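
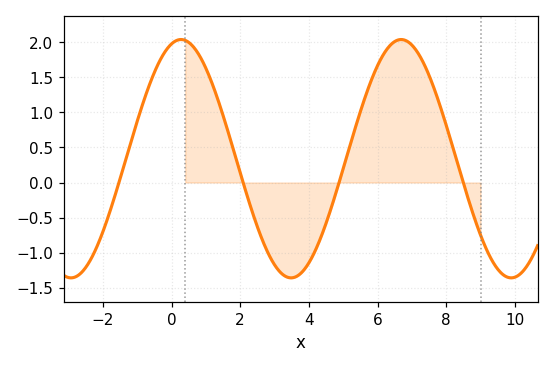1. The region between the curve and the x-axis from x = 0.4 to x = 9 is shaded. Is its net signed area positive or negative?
positive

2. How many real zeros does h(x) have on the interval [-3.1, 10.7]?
4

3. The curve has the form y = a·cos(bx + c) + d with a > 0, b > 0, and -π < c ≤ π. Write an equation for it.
y = 1.7cos(0.98x - 0.272) + 0.34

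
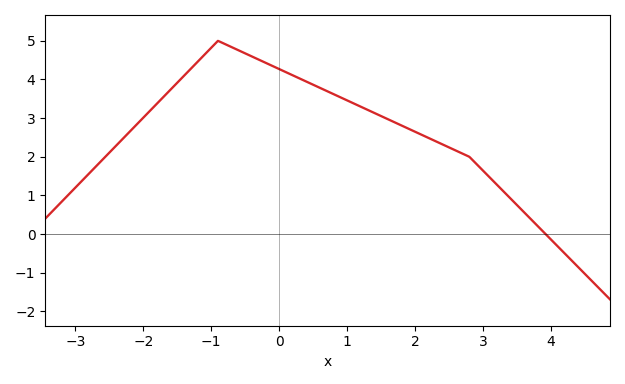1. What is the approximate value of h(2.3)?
2.41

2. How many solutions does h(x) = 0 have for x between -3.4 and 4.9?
1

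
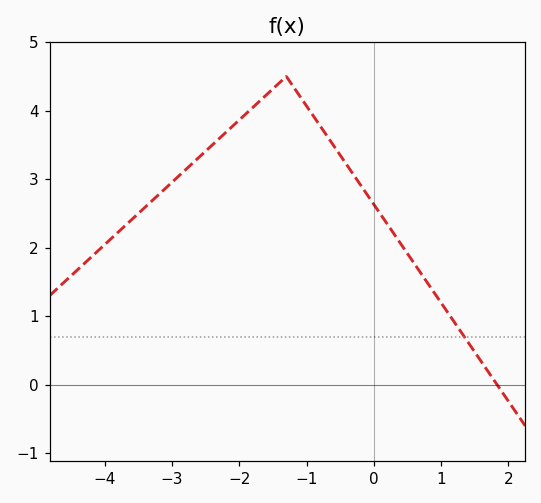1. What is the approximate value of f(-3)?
2.95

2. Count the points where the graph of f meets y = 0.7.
1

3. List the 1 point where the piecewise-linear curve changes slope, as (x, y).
(-1.3, 4.5)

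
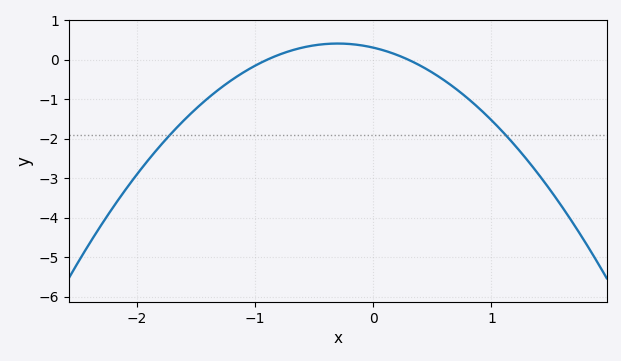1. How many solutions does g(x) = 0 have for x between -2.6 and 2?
2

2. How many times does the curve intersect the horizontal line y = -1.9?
2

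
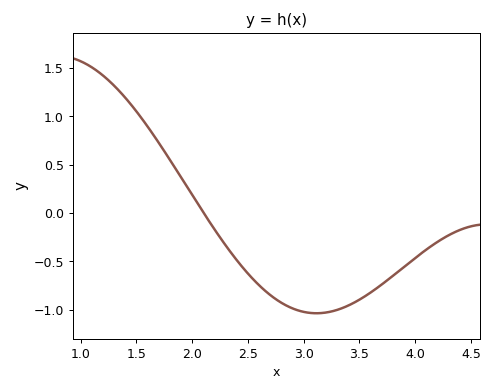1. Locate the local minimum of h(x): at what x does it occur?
3.11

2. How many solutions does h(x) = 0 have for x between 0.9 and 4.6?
1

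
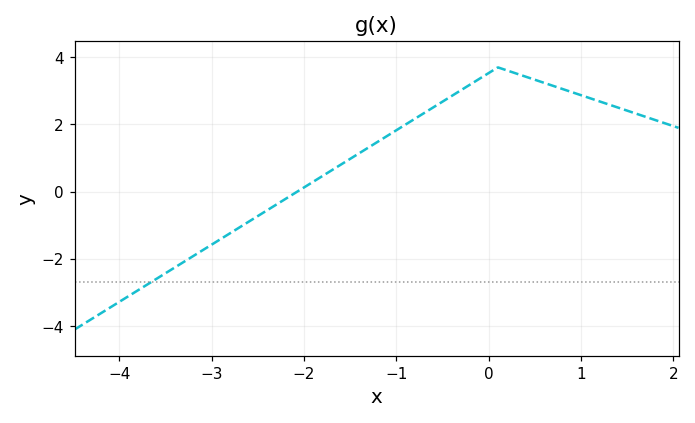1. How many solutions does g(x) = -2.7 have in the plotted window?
1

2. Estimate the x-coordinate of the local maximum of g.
0.101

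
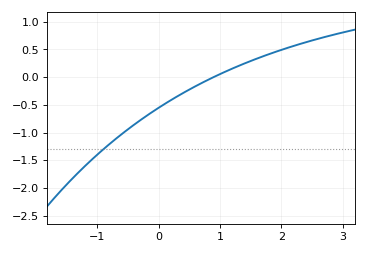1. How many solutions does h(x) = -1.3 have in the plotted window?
1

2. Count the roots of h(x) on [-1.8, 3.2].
1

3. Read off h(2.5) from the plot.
0.663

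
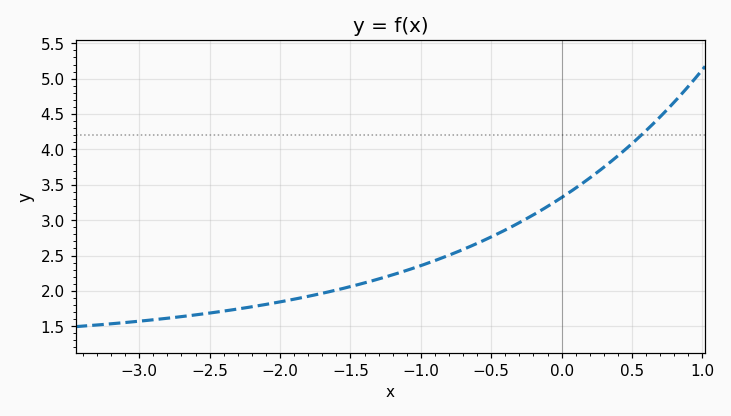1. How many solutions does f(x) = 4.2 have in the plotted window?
1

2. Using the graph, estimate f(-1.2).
2.25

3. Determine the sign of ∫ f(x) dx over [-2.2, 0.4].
positive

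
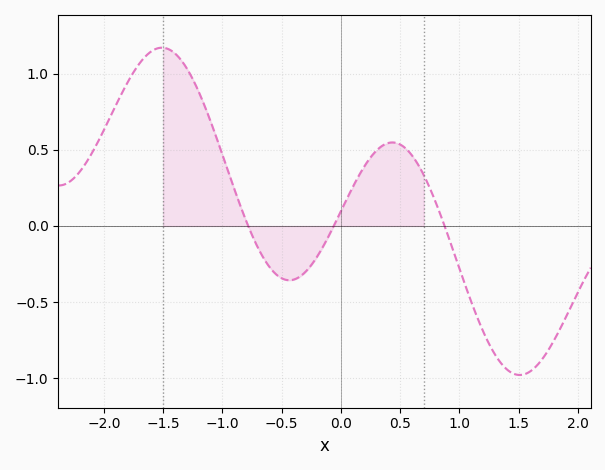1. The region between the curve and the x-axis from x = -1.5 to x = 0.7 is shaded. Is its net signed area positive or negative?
positive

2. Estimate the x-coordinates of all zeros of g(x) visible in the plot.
-0.782, -0.06, 0.876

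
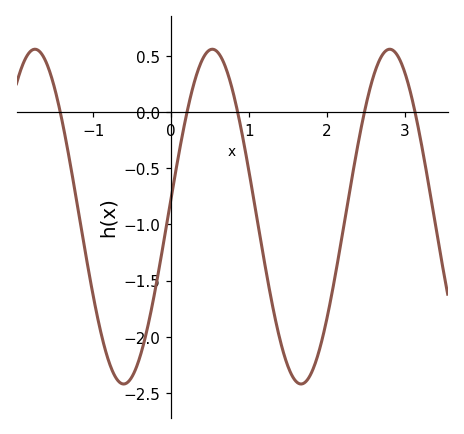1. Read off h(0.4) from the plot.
0.467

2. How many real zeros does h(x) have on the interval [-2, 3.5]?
5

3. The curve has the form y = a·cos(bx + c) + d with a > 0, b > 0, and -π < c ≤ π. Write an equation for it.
y = 1.49cos(2.76x - 1.46) - 0.93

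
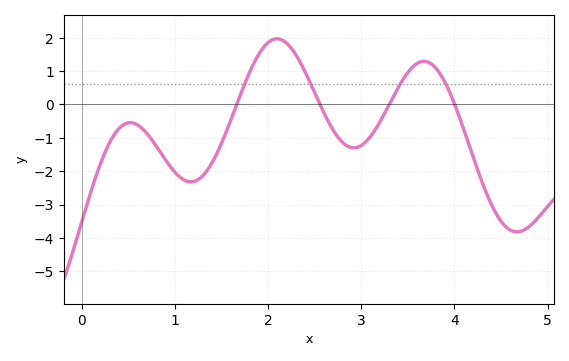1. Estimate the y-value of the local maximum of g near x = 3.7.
1.29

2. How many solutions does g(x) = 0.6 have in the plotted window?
4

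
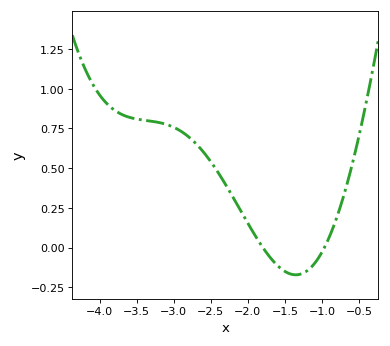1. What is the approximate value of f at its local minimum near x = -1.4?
-0.172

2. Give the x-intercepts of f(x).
-1.8, -0.966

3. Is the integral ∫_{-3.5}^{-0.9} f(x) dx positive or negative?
positive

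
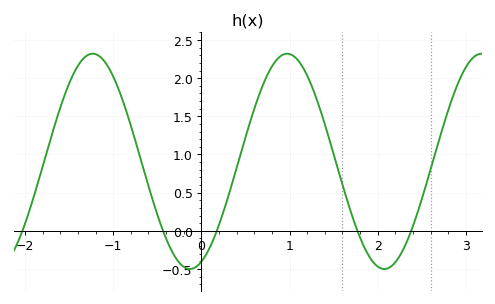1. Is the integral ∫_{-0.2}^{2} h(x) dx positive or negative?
positive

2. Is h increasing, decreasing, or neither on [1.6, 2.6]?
neither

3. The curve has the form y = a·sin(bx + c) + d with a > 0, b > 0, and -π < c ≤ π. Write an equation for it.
y = 1.41sin(2.85x - 1.2) + 0.91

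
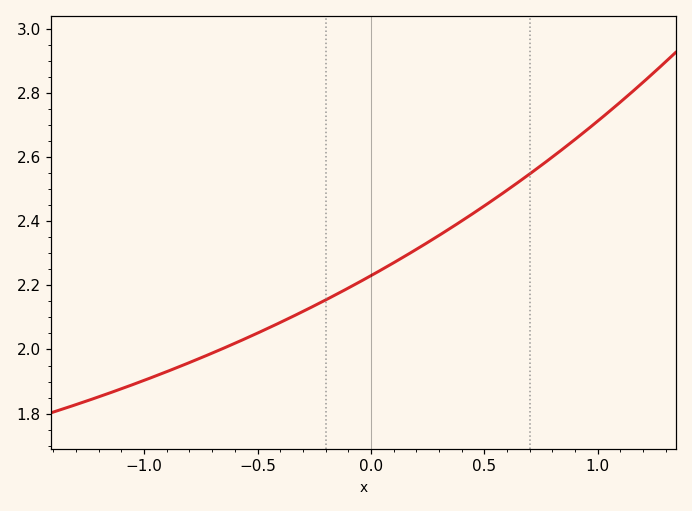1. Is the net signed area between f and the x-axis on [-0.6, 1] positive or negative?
positive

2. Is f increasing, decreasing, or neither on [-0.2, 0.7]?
increasing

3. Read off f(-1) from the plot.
1.9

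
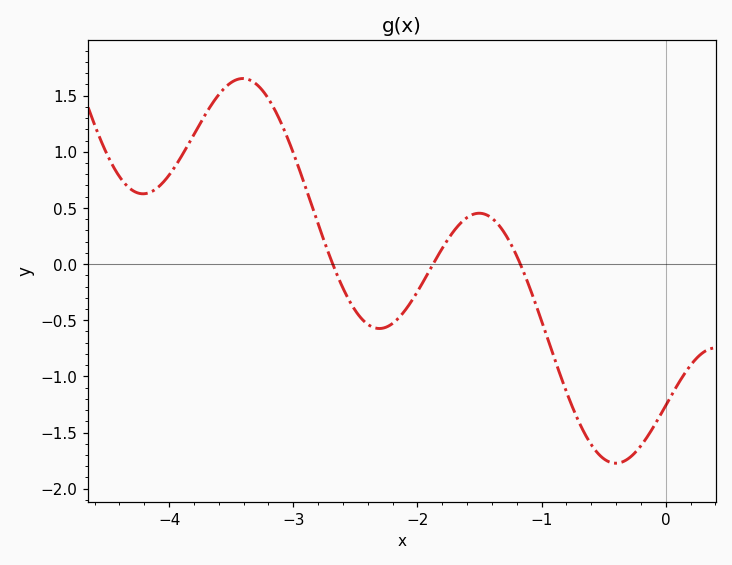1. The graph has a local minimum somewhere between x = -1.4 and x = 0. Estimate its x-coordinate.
-0.401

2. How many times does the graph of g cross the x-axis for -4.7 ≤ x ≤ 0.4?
3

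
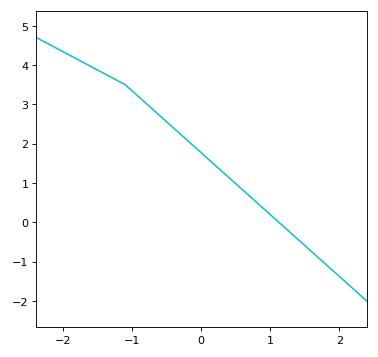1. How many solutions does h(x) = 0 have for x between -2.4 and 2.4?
1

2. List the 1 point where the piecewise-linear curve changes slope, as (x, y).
(-1.1, 3.5)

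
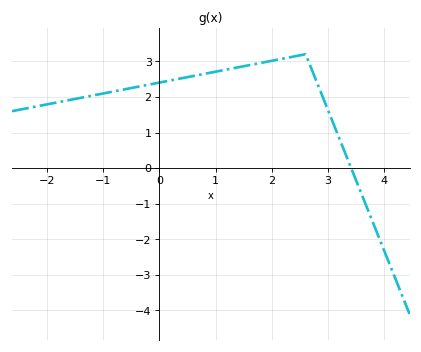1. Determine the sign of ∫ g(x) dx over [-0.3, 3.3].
positive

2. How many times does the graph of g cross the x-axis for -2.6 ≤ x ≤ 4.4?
1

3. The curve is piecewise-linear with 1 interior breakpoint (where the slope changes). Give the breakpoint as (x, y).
(2.6, 3.2)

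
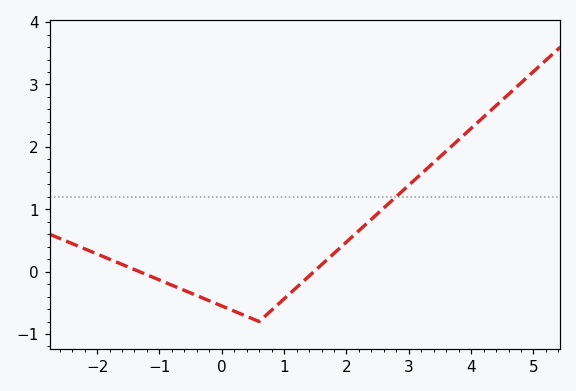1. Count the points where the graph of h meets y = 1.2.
1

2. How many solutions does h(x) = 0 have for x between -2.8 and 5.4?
2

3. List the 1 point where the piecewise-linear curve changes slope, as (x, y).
(0.6, -0.8)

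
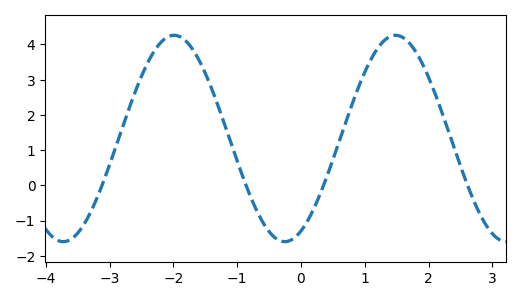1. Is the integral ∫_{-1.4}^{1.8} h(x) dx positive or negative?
positive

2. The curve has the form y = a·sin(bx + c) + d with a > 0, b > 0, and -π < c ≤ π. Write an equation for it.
y = 2.93sin(1.8x - 1.1) + 1.33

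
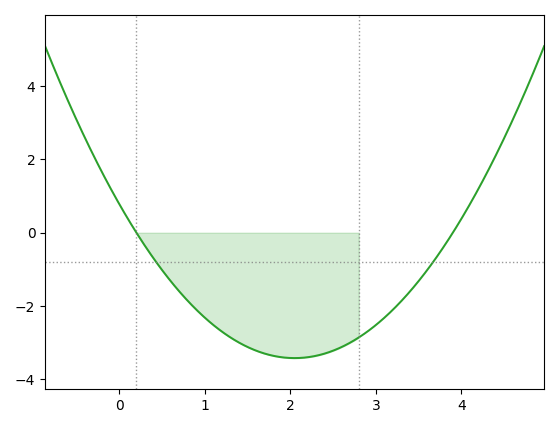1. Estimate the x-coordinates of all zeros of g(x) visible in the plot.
0.2, 3.9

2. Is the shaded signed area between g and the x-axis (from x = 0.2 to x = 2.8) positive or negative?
negative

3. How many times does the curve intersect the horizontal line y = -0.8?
2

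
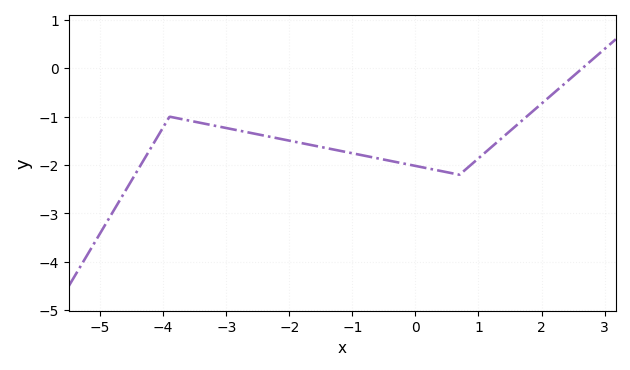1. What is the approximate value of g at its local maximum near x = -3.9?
-1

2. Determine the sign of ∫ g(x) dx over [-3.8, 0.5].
negative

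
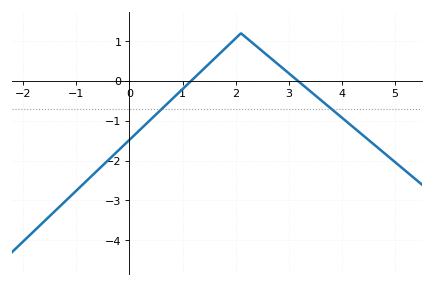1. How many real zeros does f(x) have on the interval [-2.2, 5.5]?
2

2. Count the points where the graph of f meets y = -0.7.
2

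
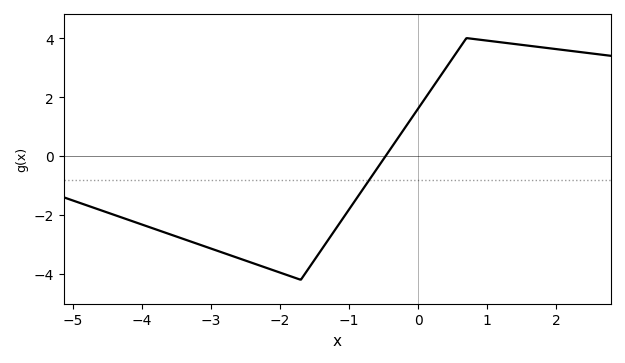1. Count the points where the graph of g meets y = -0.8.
1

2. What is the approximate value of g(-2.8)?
-3.4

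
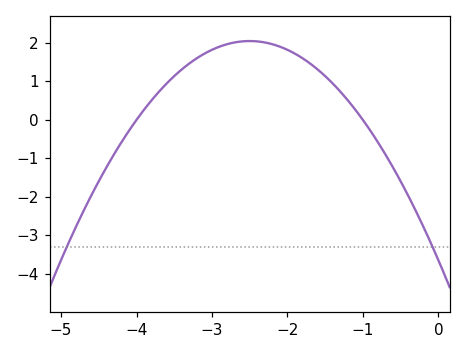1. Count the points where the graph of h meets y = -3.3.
2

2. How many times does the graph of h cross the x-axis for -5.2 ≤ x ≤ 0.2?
2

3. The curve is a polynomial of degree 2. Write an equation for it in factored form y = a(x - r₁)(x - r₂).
y = -0.91(x + 4)(x + 1)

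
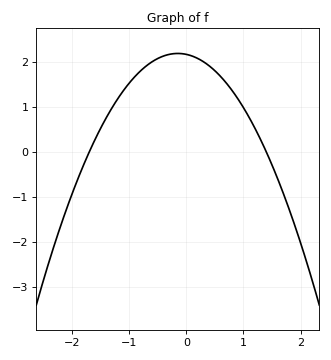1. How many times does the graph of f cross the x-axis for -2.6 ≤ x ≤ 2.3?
2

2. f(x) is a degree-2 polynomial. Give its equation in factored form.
y = -0.91(x + 1.7)(x - 1.4)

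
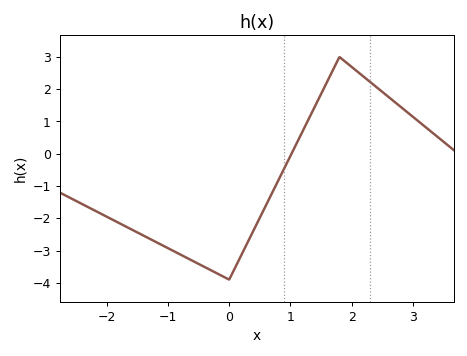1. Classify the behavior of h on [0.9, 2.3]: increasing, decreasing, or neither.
neither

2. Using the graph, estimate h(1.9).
2.85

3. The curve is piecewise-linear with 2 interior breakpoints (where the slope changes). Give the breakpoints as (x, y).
(0, -3.9); (1.8, 3)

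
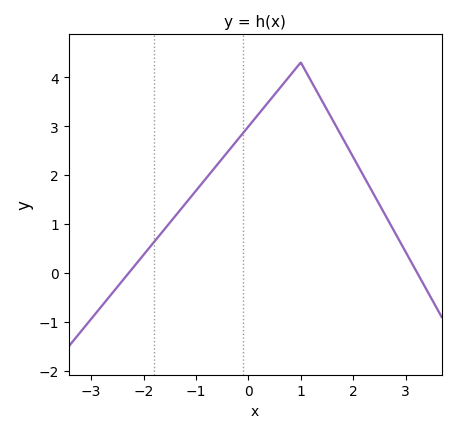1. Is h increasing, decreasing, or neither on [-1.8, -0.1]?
increasing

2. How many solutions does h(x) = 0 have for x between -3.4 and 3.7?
2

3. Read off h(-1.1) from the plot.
1.5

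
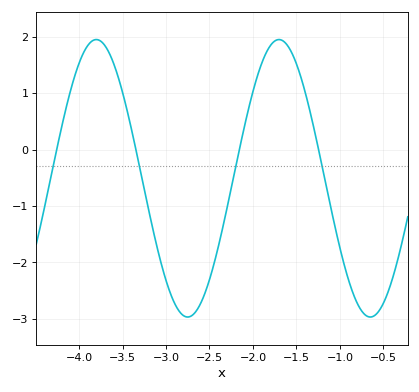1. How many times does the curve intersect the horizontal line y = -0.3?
4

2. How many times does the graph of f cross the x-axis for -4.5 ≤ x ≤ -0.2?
4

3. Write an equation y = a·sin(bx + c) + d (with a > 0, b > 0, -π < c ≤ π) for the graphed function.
y = 2.46sin(3x + 0.37) - 0.51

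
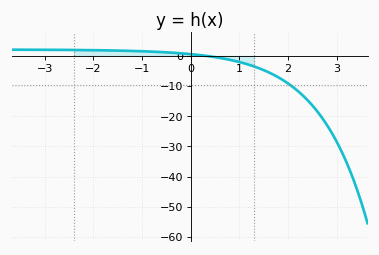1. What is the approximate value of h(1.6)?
-5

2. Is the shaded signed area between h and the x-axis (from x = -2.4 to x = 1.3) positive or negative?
positive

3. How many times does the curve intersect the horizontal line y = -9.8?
1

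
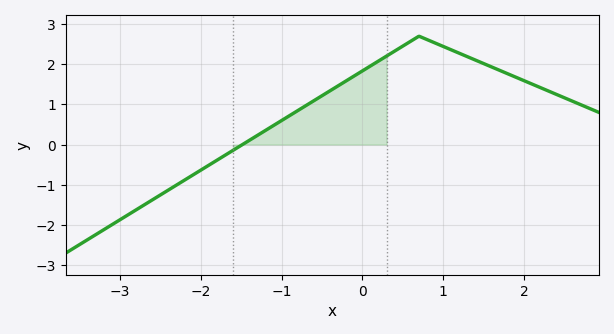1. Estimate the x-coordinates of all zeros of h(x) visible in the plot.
-1.48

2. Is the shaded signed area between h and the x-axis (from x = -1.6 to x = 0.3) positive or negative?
positive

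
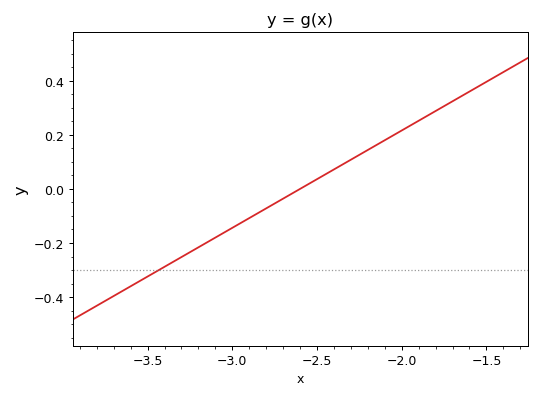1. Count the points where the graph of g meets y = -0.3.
1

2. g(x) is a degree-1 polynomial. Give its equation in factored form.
y = 0.36(x + 2.6)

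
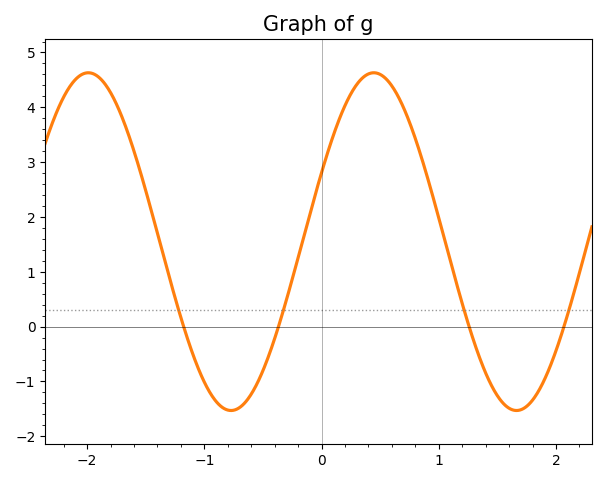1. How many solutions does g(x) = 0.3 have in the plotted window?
4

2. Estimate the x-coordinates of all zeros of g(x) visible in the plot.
-1.2, -0.4, 1.3, 2.1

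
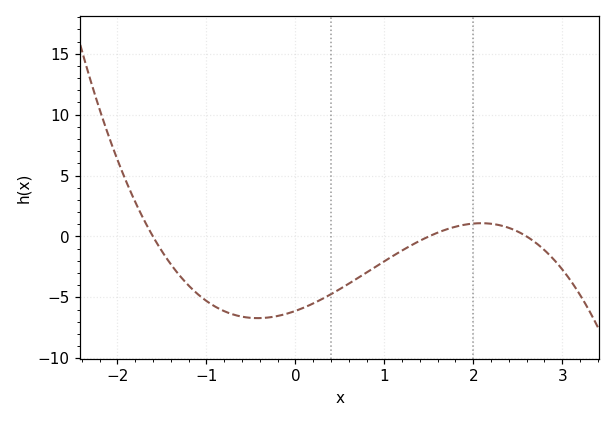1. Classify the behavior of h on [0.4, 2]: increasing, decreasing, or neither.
increasing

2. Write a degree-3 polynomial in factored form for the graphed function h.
y = -0.98(x + 1.6)(x - 1.5)(x - 2.6)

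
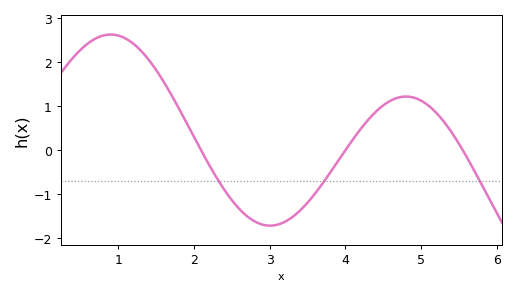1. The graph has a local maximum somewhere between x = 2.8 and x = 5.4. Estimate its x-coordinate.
4.8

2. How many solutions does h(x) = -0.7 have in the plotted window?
3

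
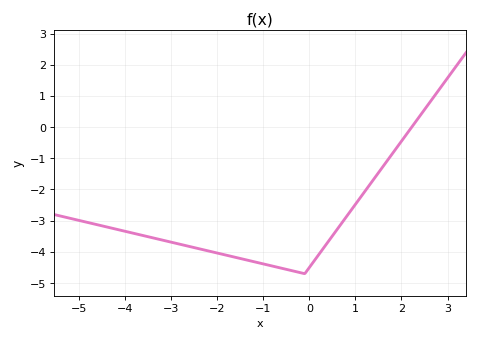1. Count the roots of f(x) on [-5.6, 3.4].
1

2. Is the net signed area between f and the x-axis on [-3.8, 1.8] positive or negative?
negative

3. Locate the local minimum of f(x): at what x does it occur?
-0.2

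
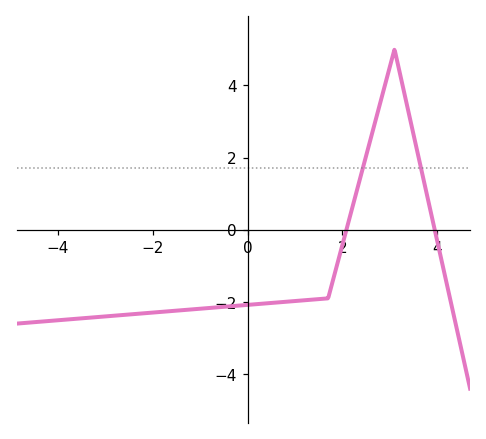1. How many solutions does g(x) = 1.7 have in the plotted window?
2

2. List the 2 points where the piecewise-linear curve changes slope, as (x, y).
(1.7, -1.9); (3.1, 5)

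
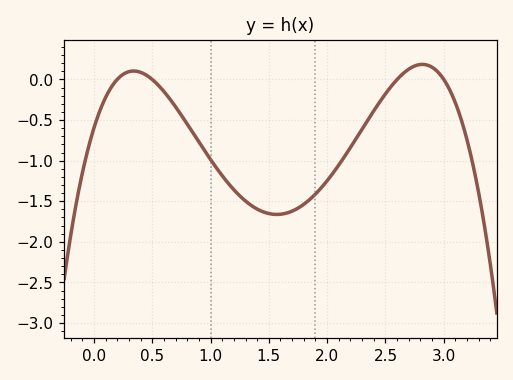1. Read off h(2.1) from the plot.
-1.05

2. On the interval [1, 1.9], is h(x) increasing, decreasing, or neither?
neither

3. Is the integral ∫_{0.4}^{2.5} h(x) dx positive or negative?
negative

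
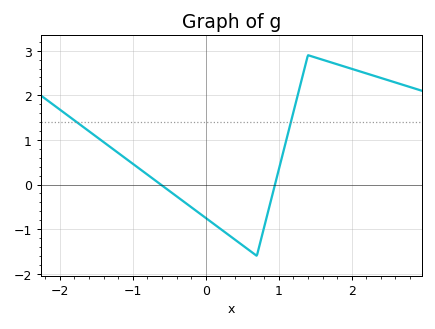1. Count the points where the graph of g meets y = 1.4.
2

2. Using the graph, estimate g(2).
2.6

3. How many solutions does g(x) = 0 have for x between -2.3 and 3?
2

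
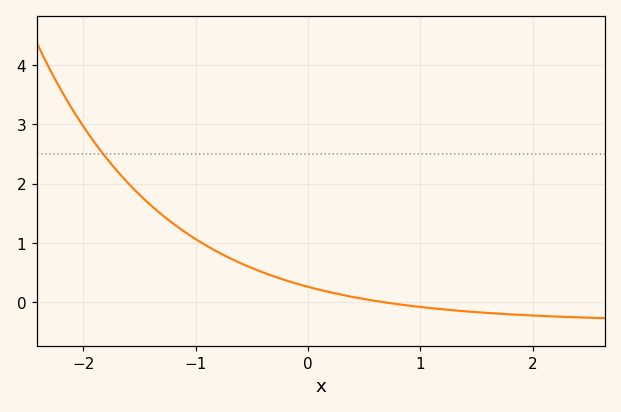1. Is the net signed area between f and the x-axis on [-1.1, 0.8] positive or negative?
positive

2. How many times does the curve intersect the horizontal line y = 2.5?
1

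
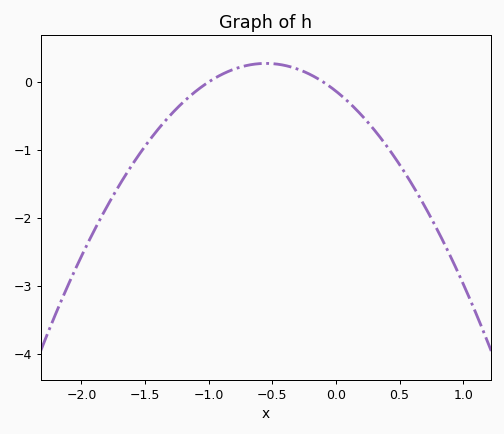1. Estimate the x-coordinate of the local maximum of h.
-0.55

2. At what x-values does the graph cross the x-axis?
-1, -0.1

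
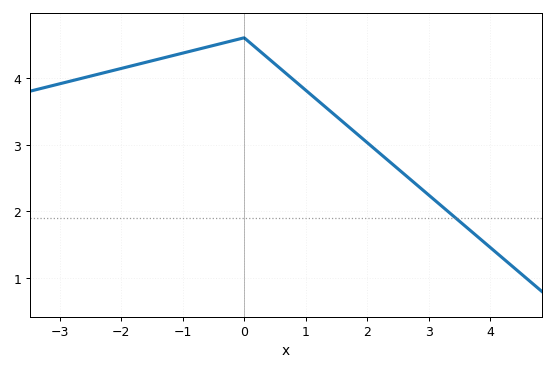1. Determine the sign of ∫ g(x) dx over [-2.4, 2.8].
positive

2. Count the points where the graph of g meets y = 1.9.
1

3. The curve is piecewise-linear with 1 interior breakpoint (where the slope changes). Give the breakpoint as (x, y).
(0, 4.6)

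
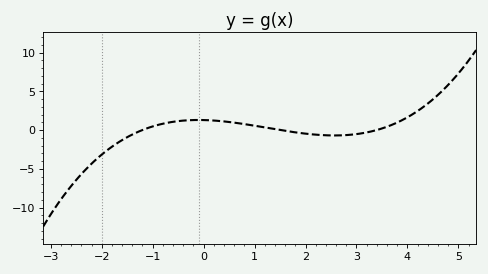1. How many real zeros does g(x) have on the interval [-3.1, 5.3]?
3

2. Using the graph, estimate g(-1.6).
-1.5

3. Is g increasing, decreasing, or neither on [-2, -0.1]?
increasing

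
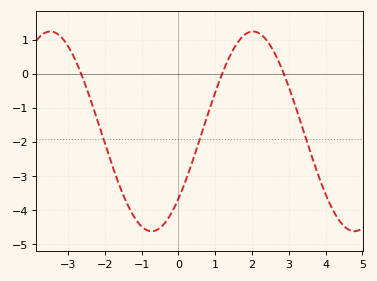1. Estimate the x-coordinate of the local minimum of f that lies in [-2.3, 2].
-0.8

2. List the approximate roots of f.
-2.6, 1.2, 2.8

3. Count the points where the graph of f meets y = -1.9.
3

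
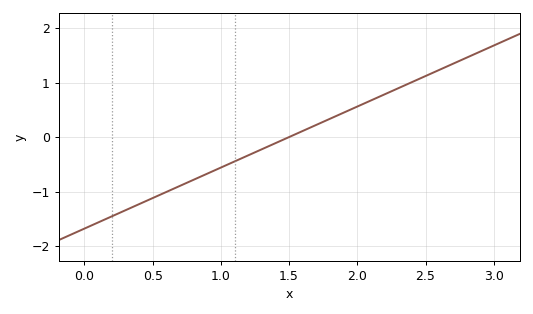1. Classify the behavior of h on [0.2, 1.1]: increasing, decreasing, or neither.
increasing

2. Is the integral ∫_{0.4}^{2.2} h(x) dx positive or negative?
negative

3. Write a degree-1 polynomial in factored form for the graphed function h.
y = 1.12(x - 1.5)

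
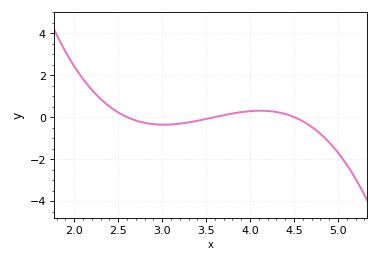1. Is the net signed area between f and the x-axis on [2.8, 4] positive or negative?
negative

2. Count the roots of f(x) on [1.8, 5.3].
3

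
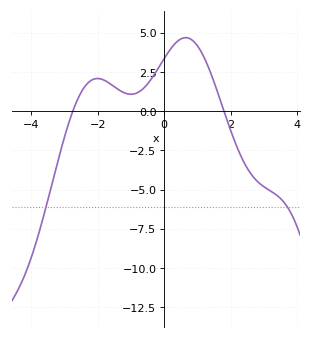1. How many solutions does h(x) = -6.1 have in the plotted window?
2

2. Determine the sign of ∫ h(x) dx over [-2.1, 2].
positive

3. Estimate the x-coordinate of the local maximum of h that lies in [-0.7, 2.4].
0.648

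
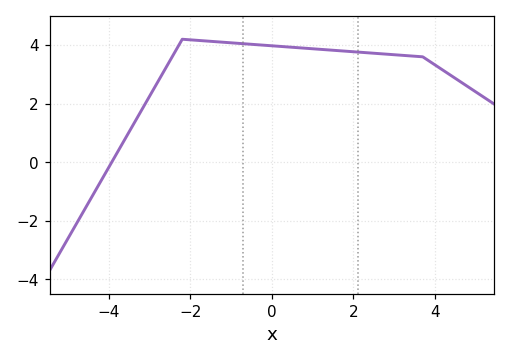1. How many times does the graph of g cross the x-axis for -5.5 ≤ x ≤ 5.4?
1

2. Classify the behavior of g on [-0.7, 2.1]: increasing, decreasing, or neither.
decreasing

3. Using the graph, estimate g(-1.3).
4.2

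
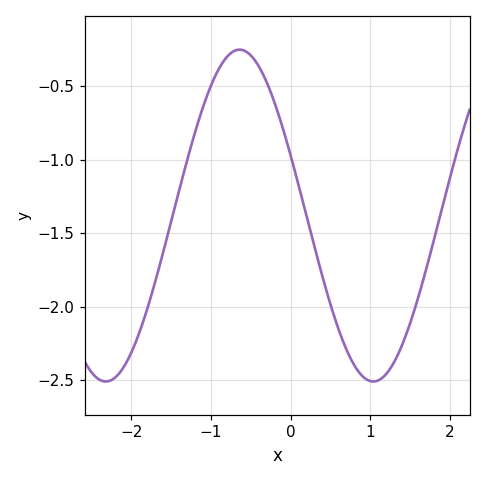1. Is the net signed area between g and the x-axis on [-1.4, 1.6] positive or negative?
negative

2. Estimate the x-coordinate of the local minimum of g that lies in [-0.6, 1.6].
1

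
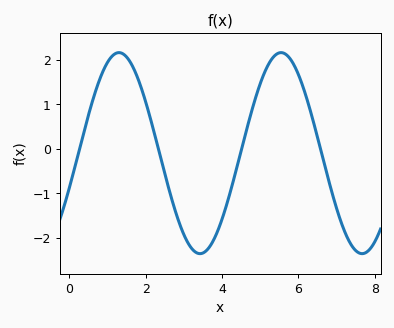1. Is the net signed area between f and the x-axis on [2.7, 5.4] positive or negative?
negative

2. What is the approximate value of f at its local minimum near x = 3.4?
-2.4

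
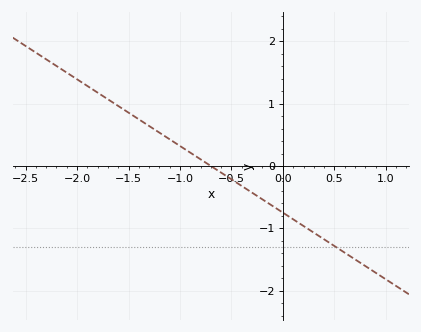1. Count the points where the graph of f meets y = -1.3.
1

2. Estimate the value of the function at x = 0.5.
-1.28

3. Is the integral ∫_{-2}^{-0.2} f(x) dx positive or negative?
positive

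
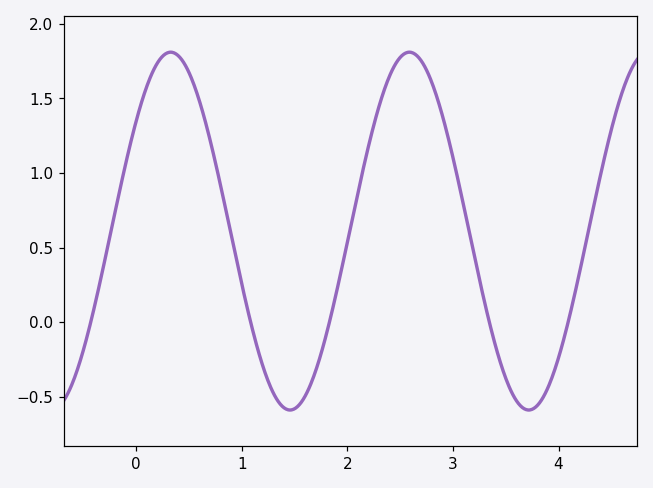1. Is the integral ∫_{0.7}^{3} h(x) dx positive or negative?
positive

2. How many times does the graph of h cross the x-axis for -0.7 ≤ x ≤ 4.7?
5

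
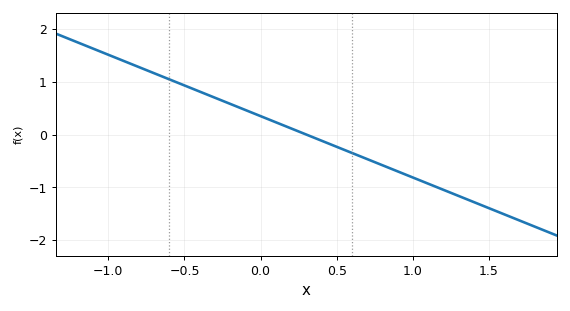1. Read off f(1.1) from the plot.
-0.928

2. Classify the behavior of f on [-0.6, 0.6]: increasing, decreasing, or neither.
decreasing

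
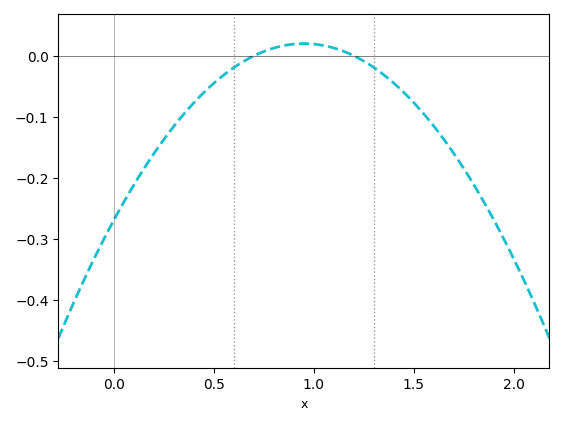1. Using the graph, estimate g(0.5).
-0.045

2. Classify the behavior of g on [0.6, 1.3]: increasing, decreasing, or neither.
neither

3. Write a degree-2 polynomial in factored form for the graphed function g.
y = -0.32(x - 0.7)(x - 1.2)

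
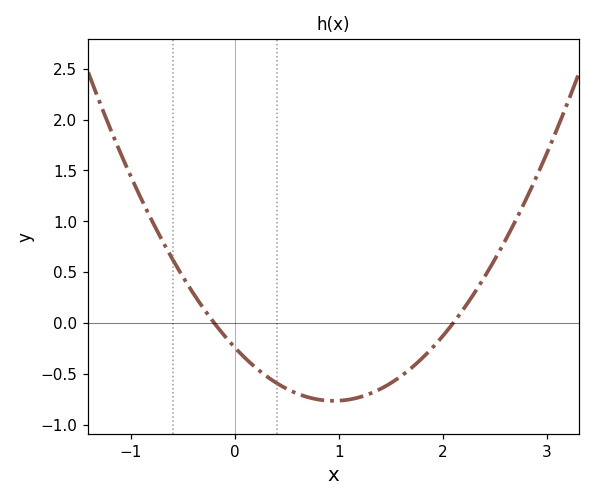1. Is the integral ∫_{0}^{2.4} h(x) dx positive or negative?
negative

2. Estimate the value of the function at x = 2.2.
0.139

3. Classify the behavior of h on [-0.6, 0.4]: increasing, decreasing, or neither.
decreasing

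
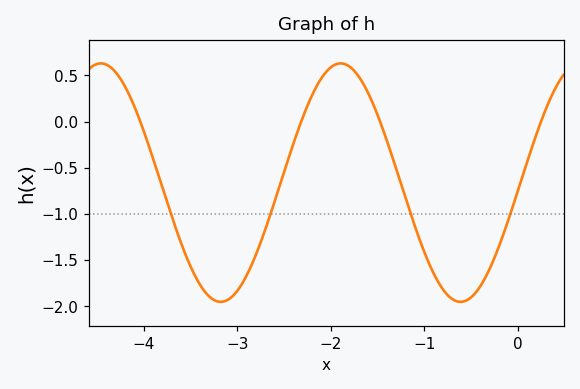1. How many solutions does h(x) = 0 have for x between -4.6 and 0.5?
4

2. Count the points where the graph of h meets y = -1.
4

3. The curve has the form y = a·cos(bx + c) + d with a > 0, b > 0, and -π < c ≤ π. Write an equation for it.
y = 1.29cos(2.5x - 1.6) - 0.66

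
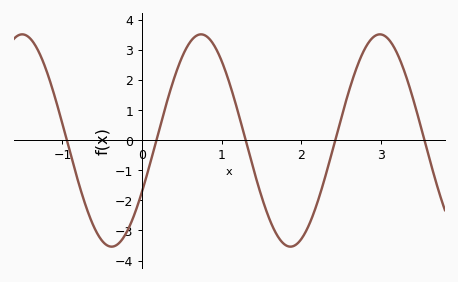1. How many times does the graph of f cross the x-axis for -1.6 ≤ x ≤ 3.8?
5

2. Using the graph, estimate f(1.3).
-0.007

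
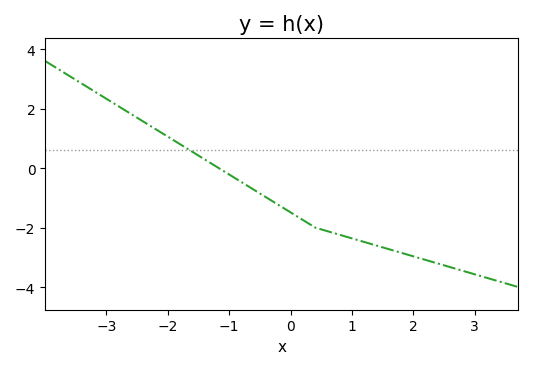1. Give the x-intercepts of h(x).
-1.17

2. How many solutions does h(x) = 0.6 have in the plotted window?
1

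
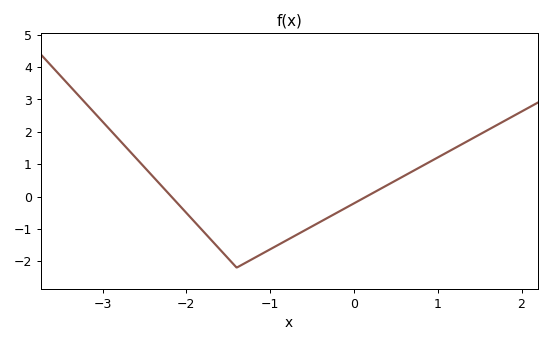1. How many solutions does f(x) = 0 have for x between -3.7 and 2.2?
2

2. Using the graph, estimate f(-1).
-1.63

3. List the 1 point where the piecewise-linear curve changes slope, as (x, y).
(-1.4, -2.2)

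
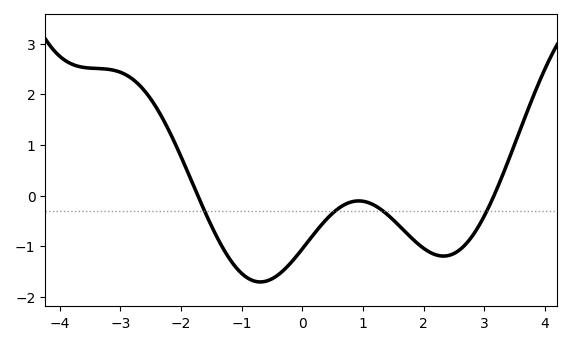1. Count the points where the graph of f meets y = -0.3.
4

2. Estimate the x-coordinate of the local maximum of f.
0.928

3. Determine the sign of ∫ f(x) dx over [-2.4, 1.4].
negative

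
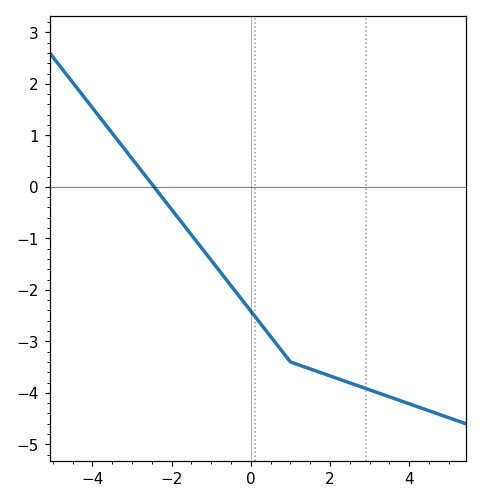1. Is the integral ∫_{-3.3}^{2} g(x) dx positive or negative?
negative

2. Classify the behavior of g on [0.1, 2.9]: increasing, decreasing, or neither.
decreasing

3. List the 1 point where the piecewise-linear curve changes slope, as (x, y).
(1, -3.4)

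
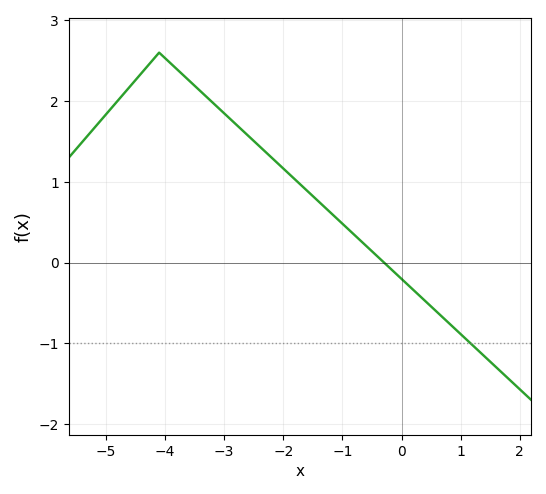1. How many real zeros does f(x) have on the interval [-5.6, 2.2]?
1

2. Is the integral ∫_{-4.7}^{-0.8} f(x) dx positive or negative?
positive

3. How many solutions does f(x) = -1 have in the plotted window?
1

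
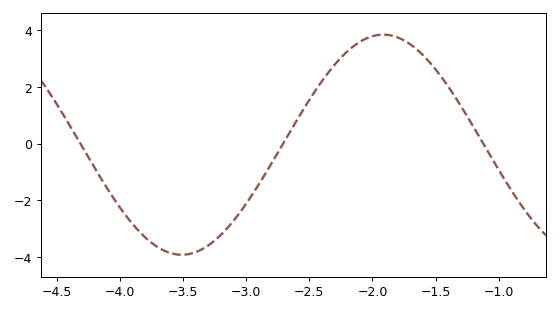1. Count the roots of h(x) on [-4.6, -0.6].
3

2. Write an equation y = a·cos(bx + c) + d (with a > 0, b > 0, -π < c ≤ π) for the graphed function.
y = 3.88cos(2x - 2.5) - 0.04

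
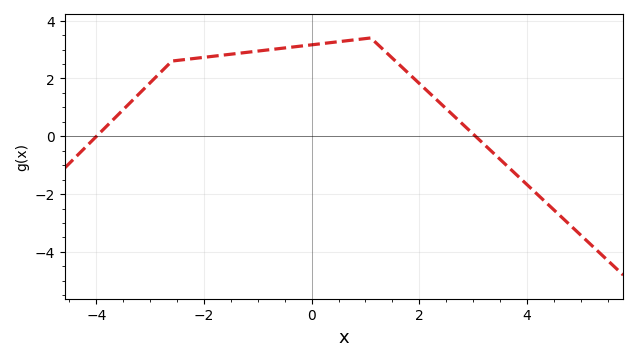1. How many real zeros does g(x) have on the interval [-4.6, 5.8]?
2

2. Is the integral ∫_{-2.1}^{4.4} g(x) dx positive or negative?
positive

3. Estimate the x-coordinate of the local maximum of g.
1.1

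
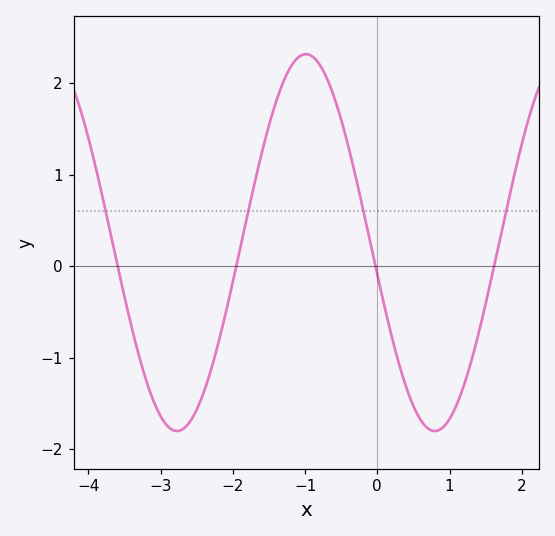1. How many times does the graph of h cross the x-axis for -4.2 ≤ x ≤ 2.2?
4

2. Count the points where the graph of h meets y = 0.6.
4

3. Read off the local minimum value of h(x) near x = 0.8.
-1.8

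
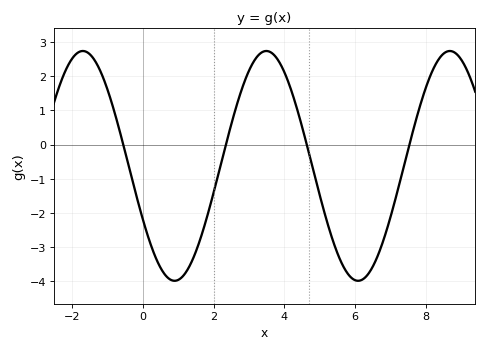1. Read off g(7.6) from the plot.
0.2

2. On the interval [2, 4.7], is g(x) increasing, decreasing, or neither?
neither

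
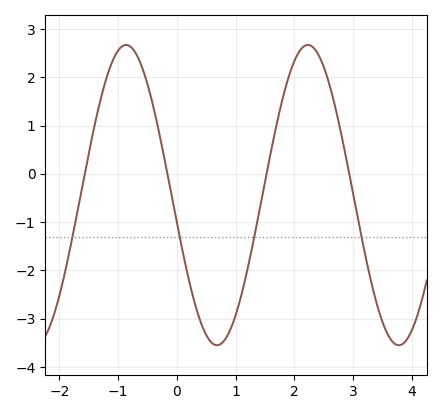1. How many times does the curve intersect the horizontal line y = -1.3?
4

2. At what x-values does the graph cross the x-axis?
-1.57, -0.159, 1.53, 2.94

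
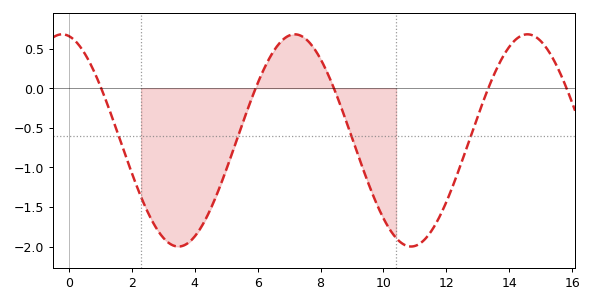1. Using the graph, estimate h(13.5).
0.16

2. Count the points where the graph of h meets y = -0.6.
4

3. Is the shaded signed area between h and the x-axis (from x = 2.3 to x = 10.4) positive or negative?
negative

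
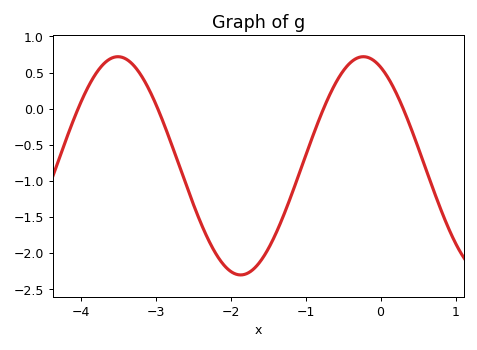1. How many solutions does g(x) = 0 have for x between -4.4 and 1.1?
4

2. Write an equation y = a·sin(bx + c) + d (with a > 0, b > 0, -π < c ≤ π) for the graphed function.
y = 1.51sin(1.92x + 2.01) - 0.79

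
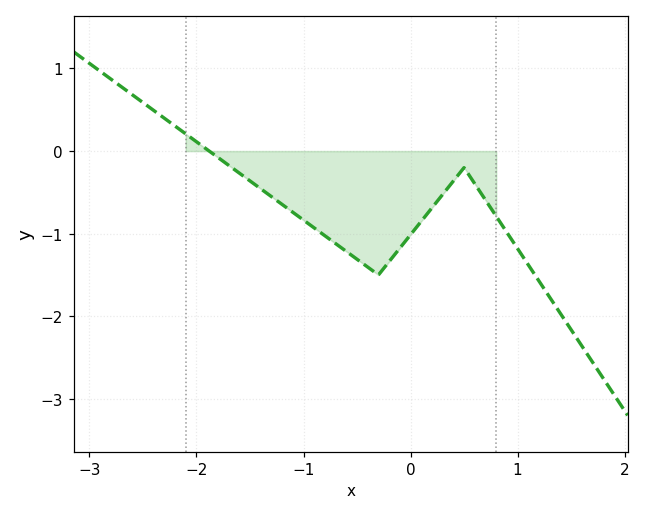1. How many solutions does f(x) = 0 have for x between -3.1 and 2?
1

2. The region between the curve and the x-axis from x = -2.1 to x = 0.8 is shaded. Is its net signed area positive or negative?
negative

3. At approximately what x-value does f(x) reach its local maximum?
0.5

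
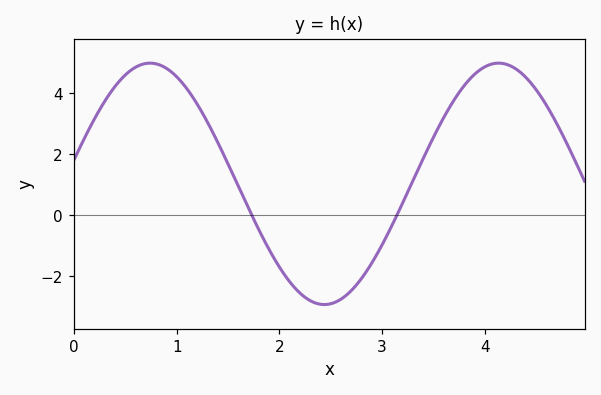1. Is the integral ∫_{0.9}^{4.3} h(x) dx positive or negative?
positive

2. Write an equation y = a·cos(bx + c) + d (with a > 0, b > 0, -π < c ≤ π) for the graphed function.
y = 3.95cos(1.85x - 1.37) + 1.03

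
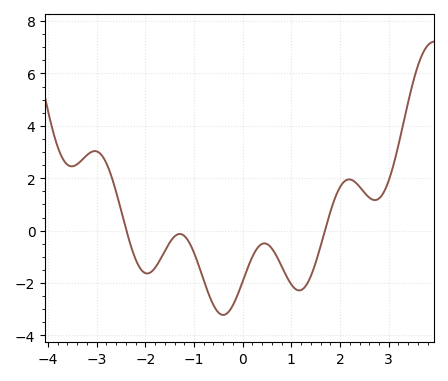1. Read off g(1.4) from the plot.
-1.8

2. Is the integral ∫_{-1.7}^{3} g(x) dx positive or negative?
negative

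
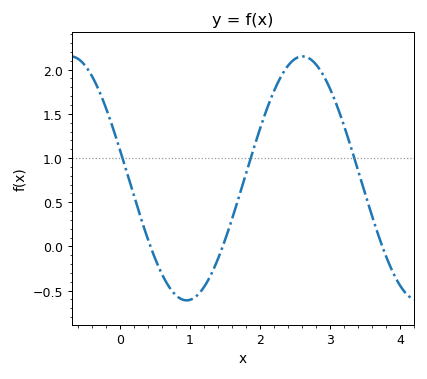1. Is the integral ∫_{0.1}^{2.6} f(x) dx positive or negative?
positive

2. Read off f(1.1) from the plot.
-0.557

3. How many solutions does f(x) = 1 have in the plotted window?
3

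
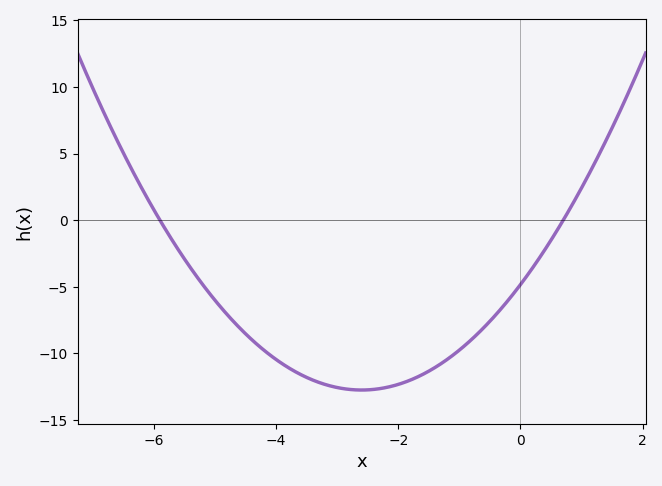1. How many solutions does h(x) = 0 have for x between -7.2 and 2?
2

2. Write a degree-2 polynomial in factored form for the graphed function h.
y = 1.17(x + 5.9)(x - 0.7)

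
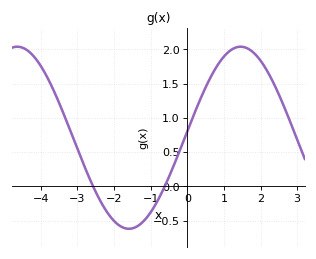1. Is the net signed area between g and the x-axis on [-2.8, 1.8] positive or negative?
positive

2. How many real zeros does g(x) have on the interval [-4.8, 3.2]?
2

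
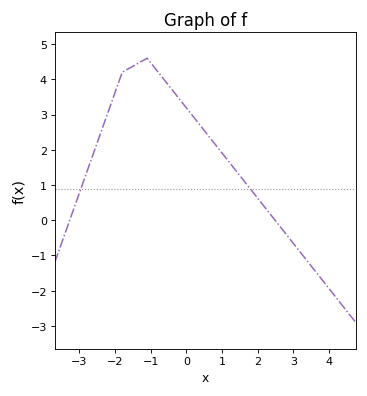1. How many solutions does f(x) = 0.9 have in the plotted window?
2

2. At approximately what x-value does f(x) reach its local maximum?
-1.2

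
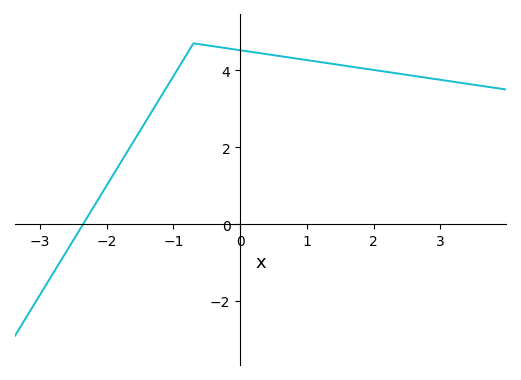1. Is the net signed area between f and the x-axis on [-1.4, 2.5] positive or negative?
positive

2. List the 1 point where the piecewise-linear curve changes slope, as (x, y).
(-0.7, 4.7)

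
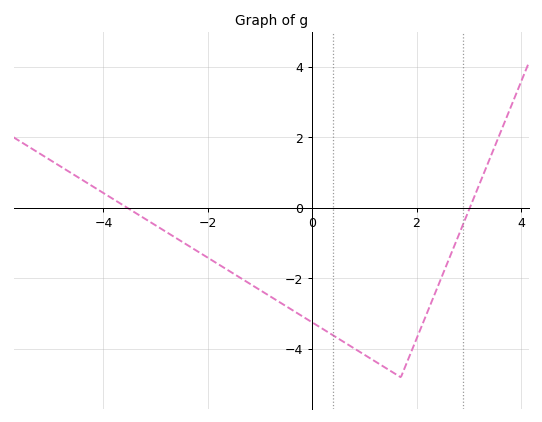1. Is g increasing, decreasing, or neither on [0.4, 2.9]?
neither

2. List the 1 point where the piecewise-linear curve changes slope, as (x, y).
(1.7, -4.8)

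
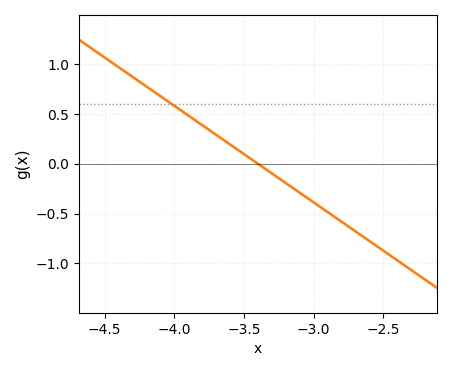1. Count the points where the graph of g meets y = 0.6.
1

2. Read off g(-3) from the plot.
-0.388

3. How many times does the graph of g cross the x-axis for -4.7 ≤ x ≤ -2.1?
1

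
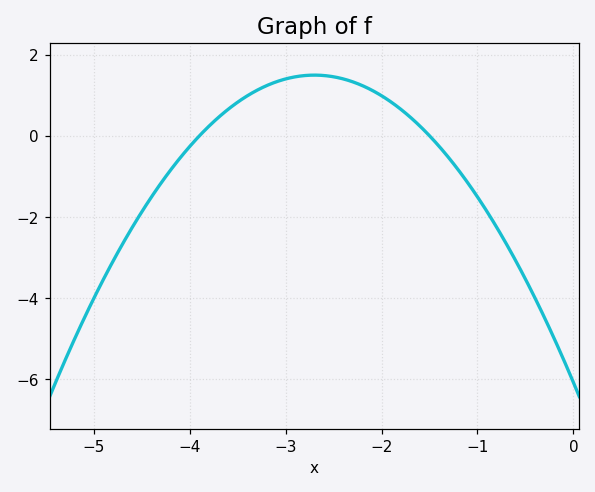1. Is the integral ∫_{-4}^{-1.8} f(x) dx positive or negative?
positive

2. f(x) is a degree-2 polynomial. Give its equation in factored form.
y = -1.04(x + 3.9)(x + 1.5)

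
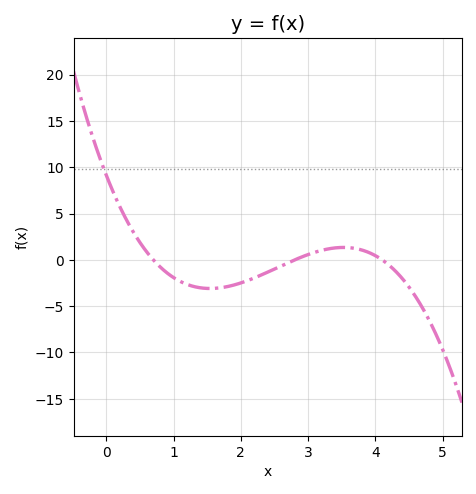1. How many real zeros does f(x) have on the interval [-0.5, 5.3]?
3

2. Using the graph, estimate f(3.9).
0.803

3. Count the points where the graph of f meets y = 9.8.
1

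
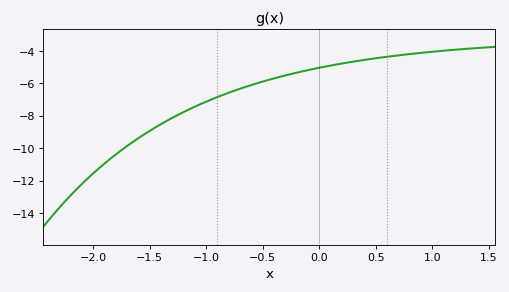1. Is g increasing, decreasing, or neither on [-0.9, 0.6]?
increasing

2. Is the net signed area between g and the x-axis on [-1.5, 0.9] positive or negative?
negative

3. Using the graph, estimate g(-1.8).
-10.4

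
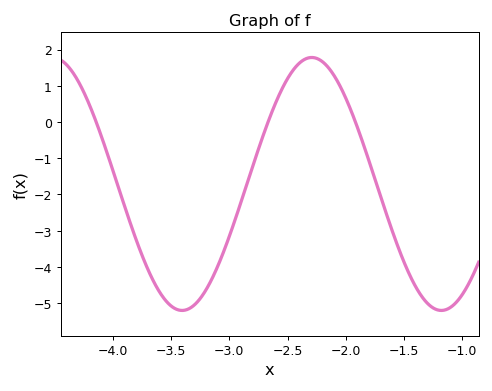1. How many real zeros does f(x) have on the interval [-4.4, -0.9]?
3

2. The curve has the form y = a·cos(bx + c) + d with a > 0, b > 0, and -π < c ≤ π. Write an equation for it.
y = 3.49cos(2.82x + 0.18) - 1.71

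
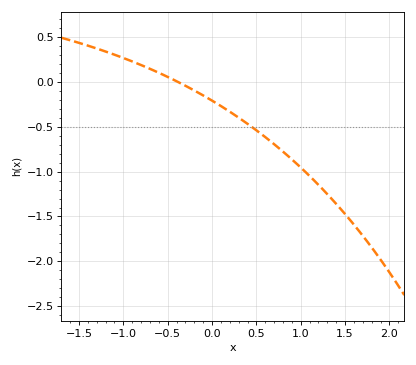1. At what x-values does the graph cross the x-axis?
-0.4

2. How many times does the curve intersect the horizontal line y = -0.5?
1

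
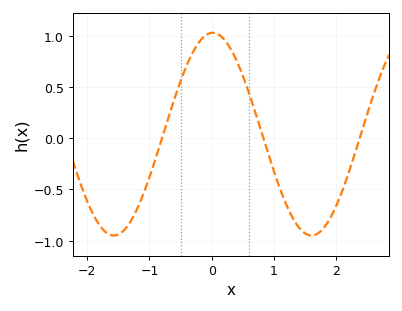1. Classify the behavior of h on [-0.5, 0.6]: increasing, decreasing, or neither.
neither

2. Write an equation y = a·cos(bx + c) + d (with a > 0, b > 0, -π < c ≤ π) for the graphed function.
y = 0.99cos(1.98x - 0.03) + 0.04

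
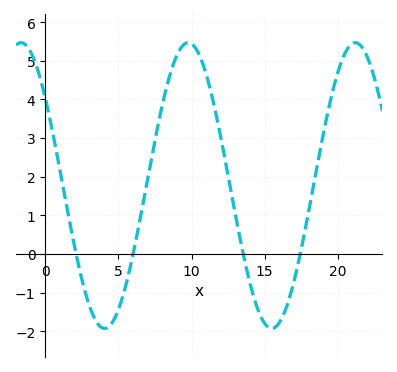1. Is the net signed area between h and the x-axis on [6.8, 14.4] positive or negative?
positive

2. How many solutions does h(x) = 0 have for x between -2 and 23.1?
4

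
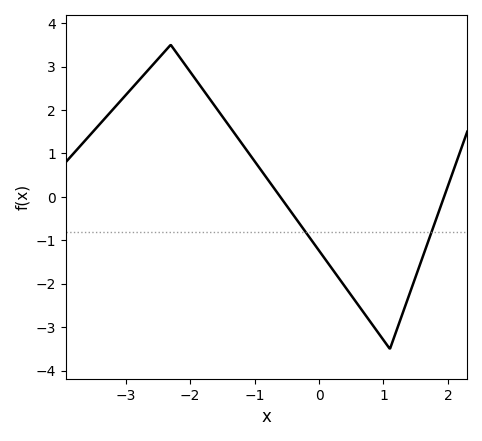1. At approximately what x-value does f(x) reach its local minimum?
1.1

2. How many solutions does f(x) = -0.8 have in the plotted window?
2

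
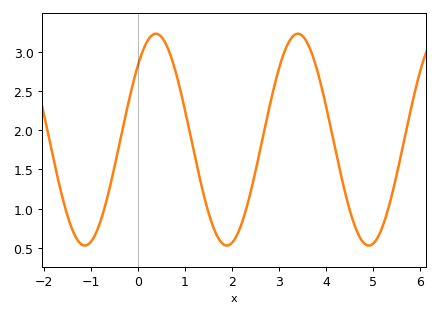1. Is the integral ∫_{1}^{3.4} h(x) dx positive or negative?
positive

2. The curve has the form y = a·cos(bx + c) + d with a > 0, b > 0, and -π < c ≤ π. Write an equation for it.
y = 1.35cos(2.08x - 0.792) + 1.88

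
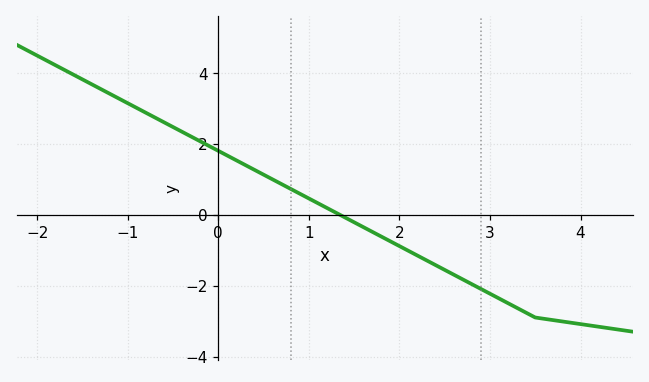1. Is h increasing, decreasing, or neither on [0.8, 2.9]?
decreasing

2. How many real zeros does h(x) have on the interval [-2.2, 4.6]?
1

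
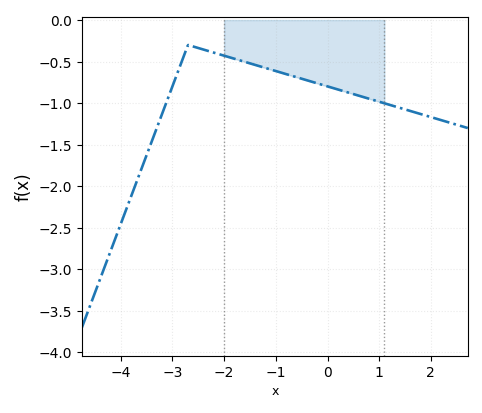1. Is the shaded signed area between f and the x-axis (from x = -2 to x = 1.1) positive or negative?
negative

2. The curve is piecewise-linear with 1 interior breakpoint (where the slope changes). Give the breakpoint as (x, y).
(-2.7, -0.3)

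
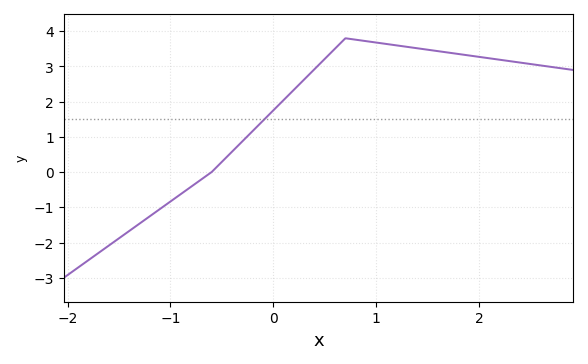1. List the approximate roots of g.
-0.6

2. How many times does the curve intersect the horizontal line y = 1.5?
1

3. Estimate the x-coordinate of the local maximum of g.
0.7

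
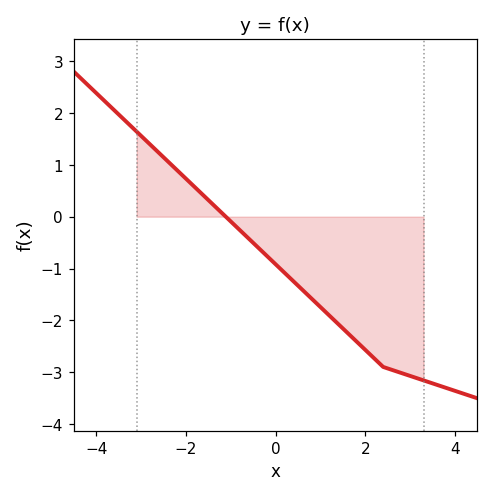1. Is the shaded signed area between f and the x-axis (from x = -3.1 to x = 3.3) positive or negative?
negative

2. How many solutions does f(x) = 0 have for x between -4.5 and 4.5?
1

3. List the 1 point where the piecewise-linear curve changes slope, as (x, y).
(2.4, -2.9)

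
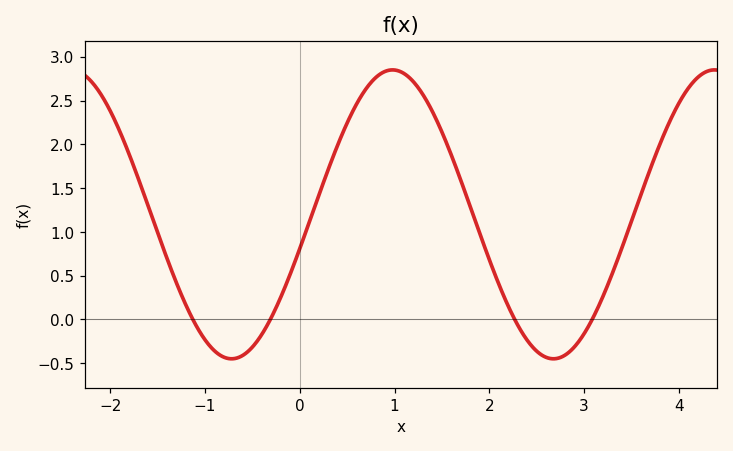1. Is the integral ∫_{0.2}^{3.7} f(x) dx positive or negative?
positive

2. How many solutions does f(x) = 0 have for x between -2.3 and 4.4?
4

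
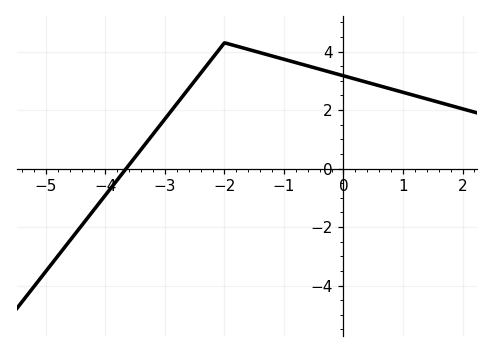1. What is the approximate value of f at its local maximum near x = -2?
4.3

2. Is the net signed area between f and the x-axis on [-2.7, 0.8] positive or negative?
positive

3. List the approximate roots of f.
-3.65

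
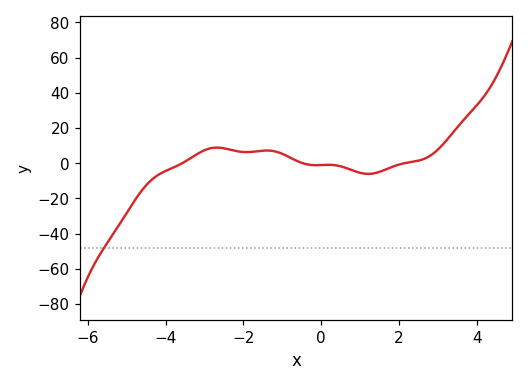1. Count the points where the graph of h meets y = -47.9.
1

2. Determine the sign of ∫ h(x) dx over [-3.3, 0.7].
positive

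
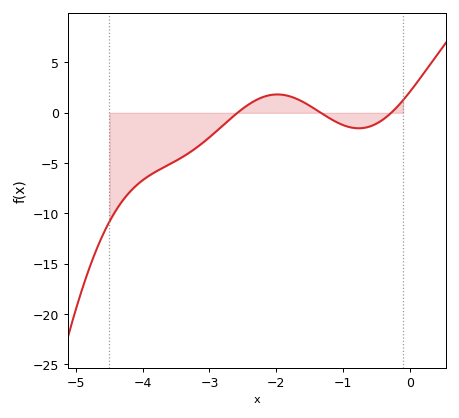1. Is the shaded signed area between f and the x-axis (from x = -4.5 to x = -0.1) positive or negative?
negative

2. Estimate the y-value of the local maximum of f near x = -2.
2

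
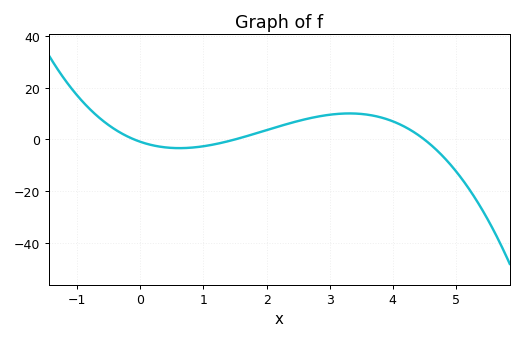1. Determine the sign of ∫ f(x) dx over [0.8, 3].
positive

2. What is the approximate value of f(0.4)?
-3.09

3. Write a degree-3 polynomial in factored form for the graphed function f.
y = -1.37(x + 0.1)(x - 1.5)(x - 4.5)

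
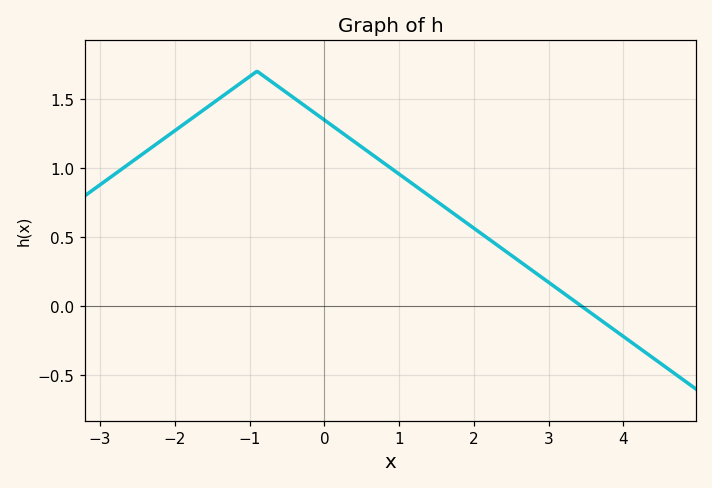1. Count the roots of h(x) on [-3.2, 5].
1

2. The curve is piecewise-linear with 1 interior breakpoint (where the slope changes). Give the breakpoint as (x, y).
(-0.9, 1.7)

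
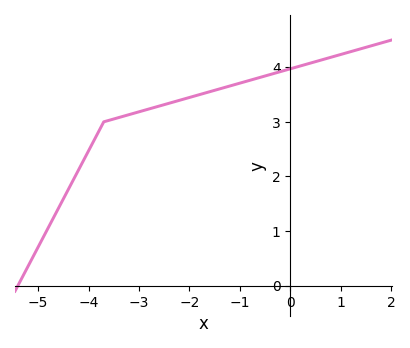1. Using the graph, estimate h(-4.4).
1.8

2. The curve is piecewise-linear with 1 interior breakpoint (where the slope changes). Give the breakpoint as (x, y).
(-3.7, 3)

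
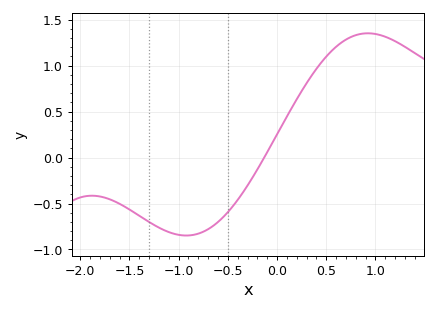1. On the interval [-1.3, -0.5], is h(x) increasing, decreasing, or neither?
neither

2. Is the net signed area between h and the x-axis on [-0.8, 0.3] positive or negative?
negative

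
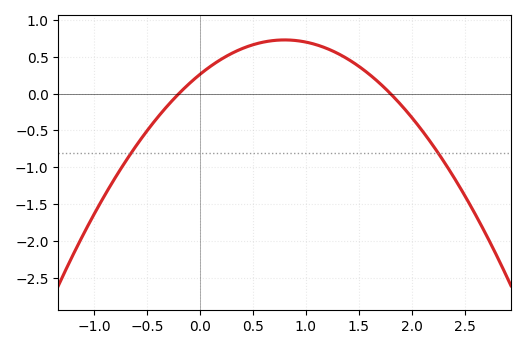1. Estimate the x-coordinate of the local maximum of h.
0.8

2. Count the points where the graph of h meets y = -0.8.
2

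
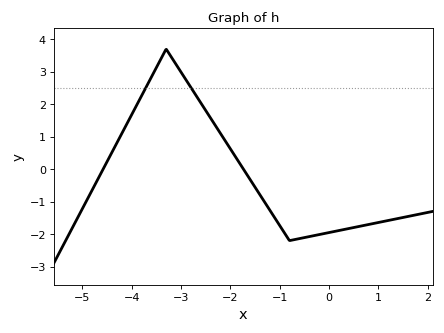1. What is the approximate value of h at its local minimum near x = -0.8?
-2.2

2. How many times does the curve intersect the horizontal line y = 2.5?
2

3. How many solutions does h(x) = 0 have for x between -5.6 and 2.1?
2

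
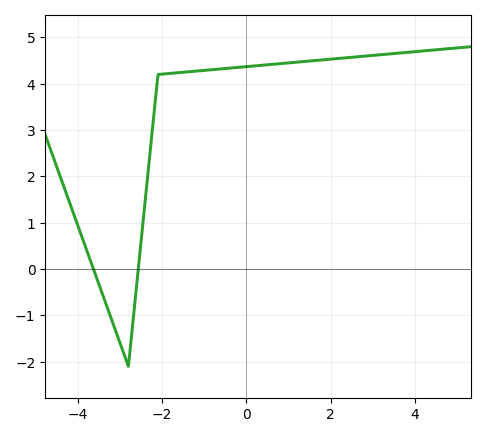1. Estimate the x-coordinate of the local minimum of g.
-2.8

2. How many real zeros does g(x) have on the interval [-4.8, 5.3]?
2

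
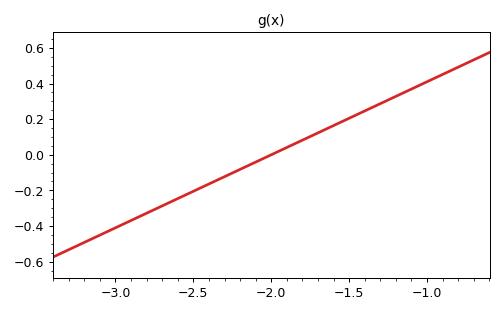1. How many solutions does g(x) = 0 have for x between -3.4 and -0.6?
1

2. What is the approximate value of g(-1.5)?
0.205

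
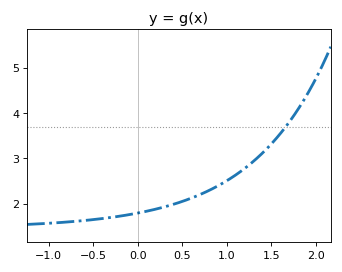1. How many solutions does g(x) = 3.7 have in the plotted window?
1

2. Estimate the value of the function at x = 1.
2.5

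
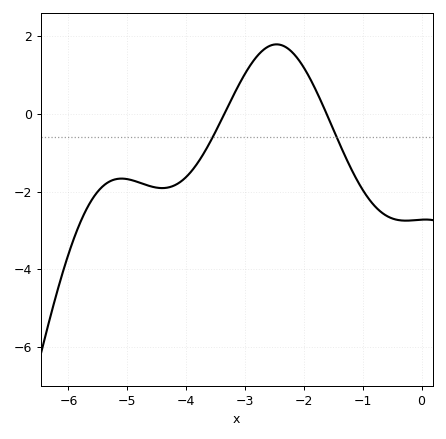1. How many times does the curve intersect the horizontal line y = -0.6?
2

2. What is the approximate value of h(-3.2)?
0.4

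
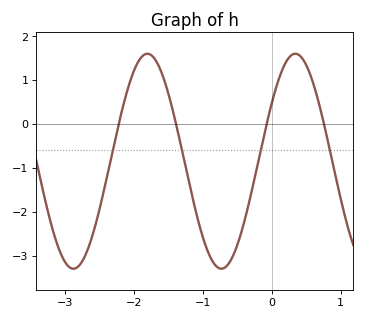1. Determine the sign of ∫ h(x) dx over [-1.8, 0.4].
negative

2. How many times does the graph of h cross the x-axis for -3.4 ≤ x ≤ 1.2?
4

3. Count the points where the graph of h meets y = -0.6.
4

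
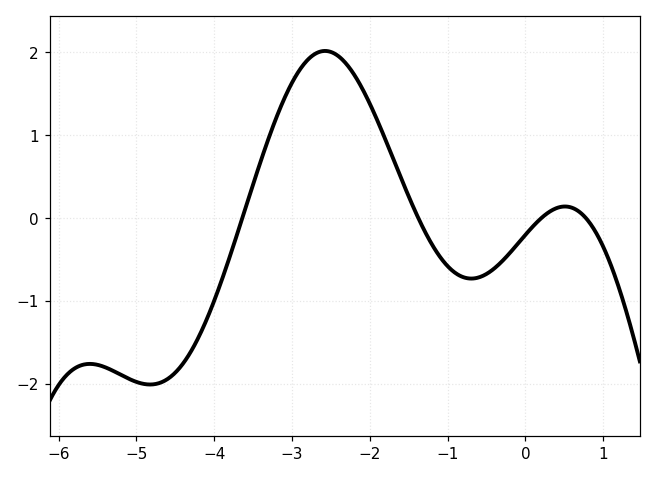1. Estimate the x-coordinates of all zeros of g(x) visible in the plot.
-3.6, -1.4, 0.2, 0.8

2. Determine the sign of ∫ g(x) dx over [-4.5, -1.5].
positive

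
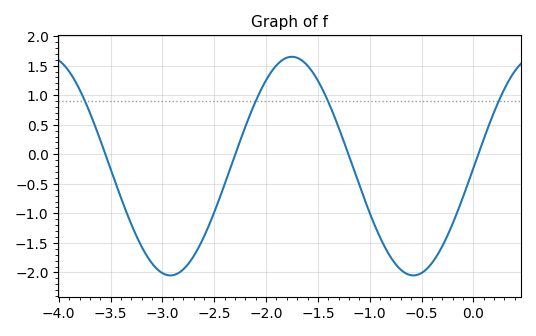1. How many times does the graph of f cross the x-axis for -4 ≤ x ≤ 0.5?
4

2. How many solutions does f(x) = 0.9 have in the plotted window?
4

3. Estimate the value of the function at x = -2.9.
-2.05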